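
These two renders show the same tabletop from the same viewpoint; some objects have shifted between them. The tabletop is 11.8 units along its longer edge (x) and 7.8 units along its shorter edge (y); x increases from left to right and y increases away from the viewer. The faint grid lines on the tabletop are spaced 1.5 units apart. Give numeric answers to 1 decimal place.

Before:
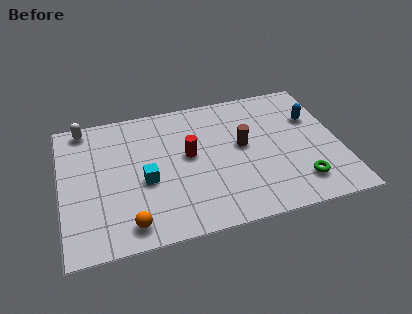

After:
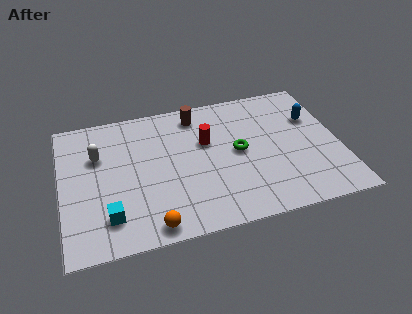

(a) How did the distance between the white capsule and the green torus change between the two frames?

-4.3

They were about 10.3 units apart before and 6.0 after — 4.3 units closer together.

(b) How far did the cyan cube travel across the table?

2.3

The cyan cube moved from about (3.5, 3.3) to (1.9, 1.7), a distance of √(1.6² + 1.6²) ≈ 2.3.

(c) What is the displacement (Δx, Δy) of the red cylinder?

(0.8, 0.6)

The red cylinder was at about (5.4, 4.3) and moved to about (6.2, 4.9).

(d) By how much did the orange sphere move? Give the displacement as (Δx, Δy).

(0.9, -0.3)

From the two frames, the orange sphere sits at roughly (2.7, 1.1) before and (3.6, 0.8) after.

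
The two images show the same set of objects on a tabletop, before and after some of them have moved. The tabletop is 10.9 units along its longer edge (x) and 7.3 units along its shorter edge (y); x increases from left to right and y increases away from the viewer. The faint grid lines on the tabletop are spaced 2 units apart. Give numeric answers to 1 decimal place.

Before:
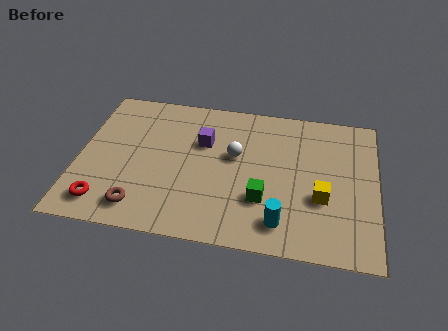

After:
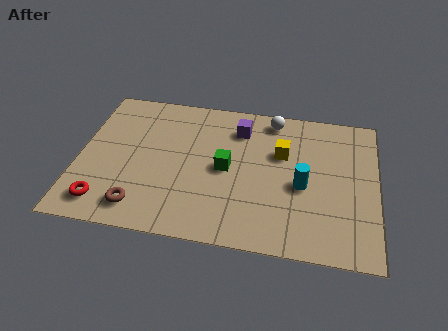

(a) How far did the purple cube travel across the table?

1.6

The purple cube was near (4.5, 4.8) before and (5.8, 5.7) after, so it travelled √(1.3² + 0.9²) ≈ 1.6 units.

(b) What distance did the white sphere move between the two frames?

2.5

The white sphere moved from about (5.7, 4.3) to (7.0, 6.4), a distance of √(1.3² + 2.1²) ≈ 2.5.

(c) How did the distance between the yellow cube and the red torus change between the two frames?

-0.7

They were about 7.9 units apart before and 7.2 after — 0.7 units closer together.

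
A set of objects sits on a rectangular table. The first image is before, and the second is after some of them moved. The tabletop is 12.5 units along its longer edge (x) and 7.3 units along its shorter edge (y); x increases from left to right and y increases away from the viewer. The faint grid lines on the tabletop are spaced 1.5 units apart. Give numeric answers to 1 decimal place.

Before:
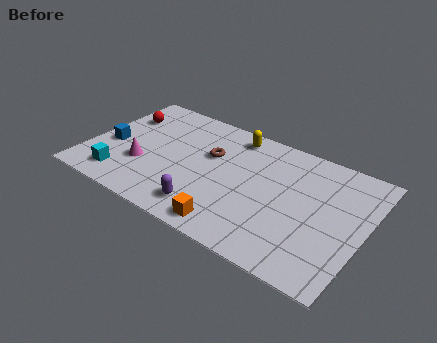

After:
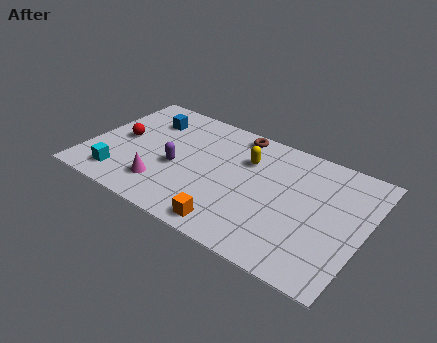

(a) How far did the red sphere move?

1.5

From (1.1, 5.2) to (1.4, 3.7), the red sphere covered √(0.3² + 1.5²) ≈ 1.5 units.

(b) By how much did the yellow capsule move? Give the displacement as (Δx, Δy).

(0.8, -1.2)

The yellow capsule was at about (6.2, 6.3) and moved to about (7.0, 5.1).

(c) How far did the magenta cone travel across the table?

1.4

The magenta cone moved from about (2.6, 2.5) to (3.7, 1.7), a distance of √(1.1² + 0.8²) ≈ 1.4.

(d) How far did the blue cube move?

2.7

The blue cube moved from about (1.0, 3.1) to (2.3, 5.5), a distance of √(1.3² + 2.4²) ≈ 2.7.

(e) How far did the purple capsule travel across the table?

2.5

The purple capsule moved from about (5.8, 1.3) to (4.1, 3.1), a distance of √(1.7² + 1.8²) ≈ 2.5.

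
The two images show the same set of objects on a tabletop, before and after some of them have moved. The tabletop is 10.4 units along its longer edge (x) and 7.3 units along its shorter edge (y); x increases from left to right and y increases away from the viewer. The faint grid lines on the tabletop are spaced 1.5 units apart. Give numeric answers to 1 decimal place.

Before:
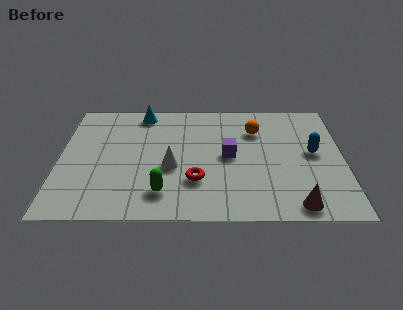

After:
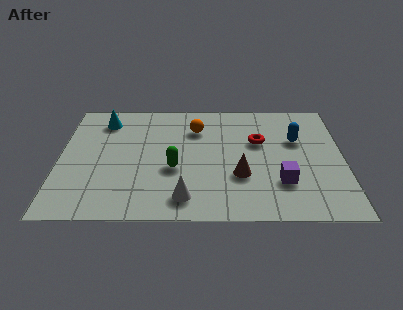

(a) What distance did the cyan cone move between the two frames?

1.5

The cyan cone moved from about (3.0, 6.4) to (1.6, 5.9), a distance of √(1.4² + 0.5²) ≈ 1.5.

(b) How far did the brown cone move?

2.6

The brown cone was near (8.6, 0.8) before and (6.6, 2.5) after, so it travelled √(2.0² + 1.7²) ≈ 2.6 units.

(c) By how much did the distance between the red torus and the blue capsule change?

-3.2

Before: roughly 4.6 units apart; after: 1.4. That's 3.2 units closer together.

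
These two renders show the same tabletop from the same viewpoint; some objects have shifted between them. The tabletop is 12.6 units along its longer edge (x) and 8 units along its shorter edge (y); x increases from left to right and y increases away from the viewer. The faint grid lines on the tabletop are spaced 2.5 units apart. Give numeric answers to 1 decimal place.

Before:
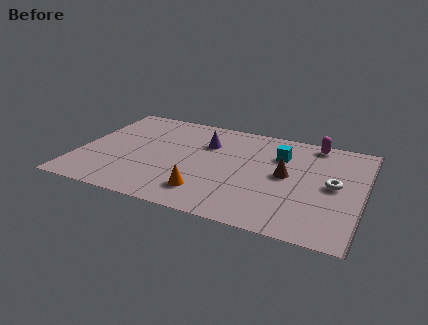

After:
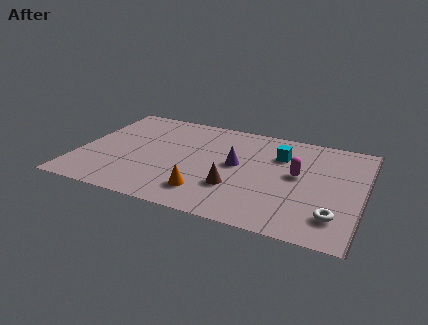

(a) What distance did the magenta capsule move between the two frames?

2.8

From (10.2, 7.2) to (9.7, 4.4), the magenta capsule covered √(0.5² + 2.8²) ≈ 2.8 units.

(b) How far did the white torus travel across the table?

2.3

The white torus moved from about (11.3, 4.1) to (11.5, 1.8), a distance of √(0.2² + 2.3²) ≈ 2.3.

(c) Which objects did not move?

the orange cone and the cyan cube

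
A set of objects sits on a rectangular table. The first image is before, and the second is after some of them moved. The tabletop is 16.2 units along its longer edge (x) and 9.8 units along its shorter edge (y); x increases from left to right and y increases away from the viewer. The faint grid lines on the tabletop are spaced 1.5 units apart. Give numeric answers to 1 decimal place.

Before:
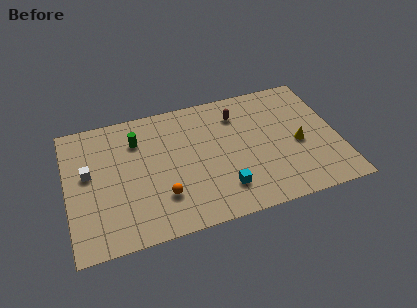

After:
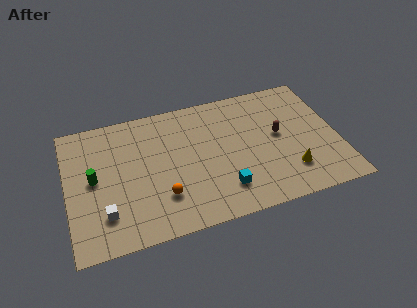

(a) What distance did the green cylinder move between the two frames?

3.5

The green cylinder moved from about (4.3, 7.3) to (1.6, 5.1), a distance of √(2.7² + 2.2²) ≈ 3.5.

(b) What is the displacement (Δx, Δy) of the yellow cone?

(-0.7, -1.9)

From the two frames, the yellow cone sits at roughly (13.8, 4.3) before and (13.1, 2.4) after.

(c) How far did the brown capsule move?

3.3

From (10.4, 7.6) to (12.7, 5.3), the brown capsule covered √(2.3² + 2.3²) ≈ 3.3 units.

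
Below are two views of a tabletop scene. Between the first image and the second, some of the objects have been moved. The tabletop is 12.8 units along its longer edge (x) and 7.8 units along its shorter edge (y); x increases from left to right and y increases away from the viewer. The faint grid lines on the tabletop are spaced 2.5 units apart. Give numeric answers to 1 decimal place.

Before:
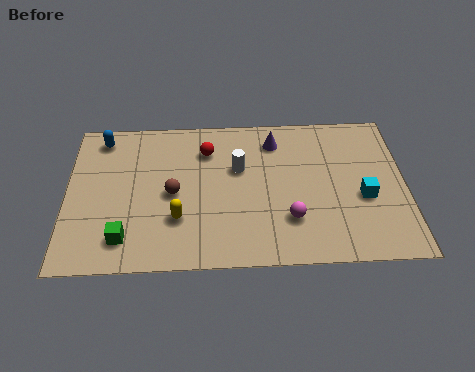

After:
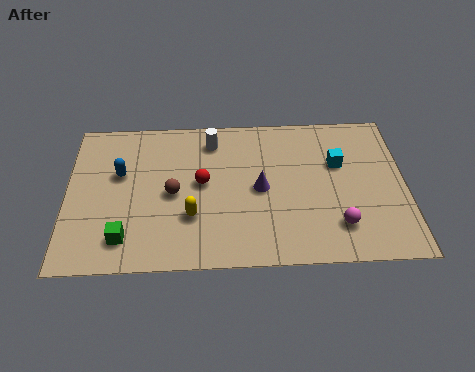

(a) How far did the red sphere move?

1.7

From (5.3, 5.9) to (5.1, 4.2), the red sphere covered √(0.2² + 1.7²) ≈ 1.7 units.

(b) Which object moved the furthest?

the purple cone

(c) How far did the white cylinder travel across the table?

1.8

From (6.5, 4.9) to (5.5, 6.4), the white cylinder covered √(1.0² + 1.5²) ≈ 1.8 units.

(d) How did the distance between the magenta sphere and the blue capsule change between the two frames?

+0.3

They were about 8.4 units apart before and 8.7 after — 0.3 units further apart.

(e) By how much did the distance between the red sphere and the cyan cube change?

-1.2

They were about 6.5 units apart before and 5.3 after — 1.2 units closer together.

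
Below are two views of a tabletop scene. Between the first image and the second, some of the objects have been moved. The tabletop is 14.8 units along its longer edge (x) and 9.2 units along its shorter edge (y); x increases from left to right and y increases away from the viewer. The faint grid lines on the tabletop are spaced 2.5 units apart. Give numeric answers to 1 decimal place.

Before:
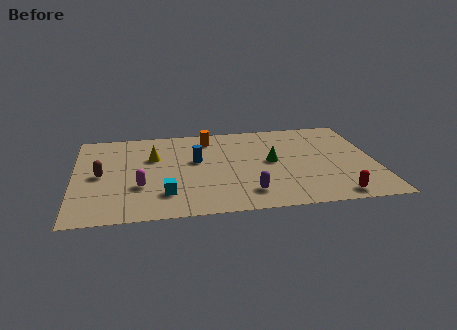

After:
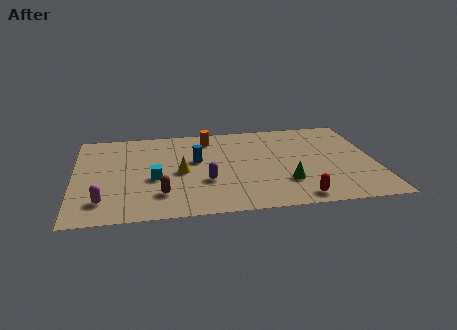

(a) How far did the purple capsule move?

2.4

The purple capsule was near (8.4, 1.8) before and (6.4, 3.2) after, so it travelled √(2.0² + 1.4²) ≈ 2.4 units.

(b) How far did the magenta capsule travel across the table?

2.2

The magenta capsule was near (3.2, 3.1) before and (1.4, 1.9) after, so it travelled √(1.8² + 1.2²) ≈ 2.2 units.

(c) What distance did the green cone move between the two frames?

2.3

The green cone moved from about (9.7, 4.8) to (10.3, 2.6), a distance of √(0.6² + 2.2²) ≈ 2.3.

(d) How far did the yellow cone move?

2.1

The yellow cone moved from about (3.9, 6.0) to (5.2, 4.3), a distance of √(1.3² + 1.7²) ≈ 2.1.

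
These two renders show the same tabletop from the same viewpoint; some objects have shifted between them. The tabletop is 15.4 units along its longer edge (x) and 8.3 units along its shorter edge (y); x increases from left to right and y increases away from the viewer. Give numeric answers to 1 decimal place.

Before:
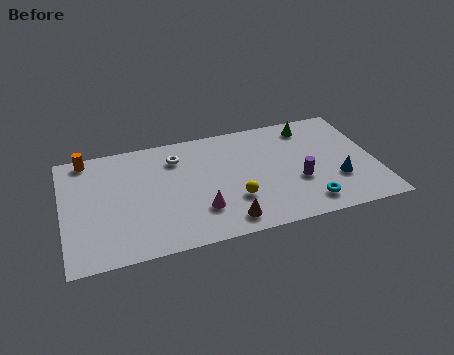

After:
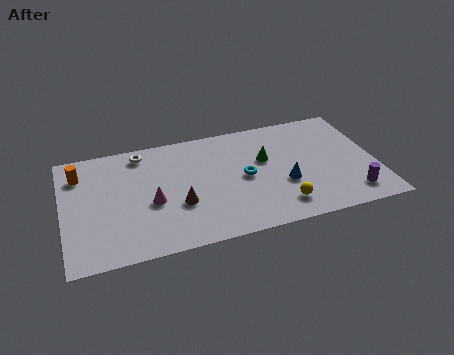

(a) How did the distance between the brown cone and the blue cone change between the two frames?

-0.6

The distance was about 5.8 in the first image and 5.2 in the second, so they moved 0.6 units closer together.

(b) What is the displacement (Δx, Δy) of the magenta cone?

(-2.3, 1.2)

The magenta cone was at about (6.6, 2.3) and moved to about (4.3, 3.5).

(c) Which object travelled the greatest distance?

the cyan torus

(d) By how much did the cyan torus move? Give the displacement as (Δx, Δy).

(-2.9, 2.7)

The cyan torus started near (11.8, 1.4) and ended near (8.9, 4.1).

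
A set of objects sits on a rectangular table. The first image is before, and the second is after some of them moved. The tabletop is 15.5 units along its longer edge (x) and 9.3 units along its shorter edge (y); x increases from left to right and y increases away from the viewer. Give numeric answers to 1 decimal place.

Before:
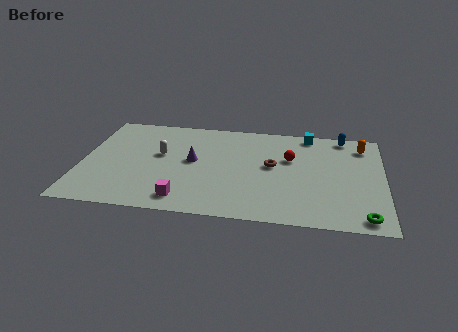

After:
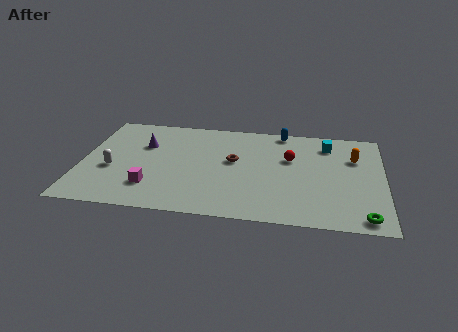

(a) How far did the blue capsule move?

3.2

The blue capsule moved from about (13.4, 8.4) to (10.2, 8.5), a distance of √(3.2² + 0.1²) ≈ 3.2.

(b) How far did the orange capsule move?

1.3

The orange capsule was near (14.4, 7.6) before and (14.0, 6.4) after, so it travelled √(0.4² + 1.2²) ≈ 1.3 units.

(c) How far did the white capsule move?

2.9

The white capsule was near (4.0, 5.4) before and (1.6, 3.7) after, so it travelled √(2.4² + 1.7²) ≈ 2.9 units.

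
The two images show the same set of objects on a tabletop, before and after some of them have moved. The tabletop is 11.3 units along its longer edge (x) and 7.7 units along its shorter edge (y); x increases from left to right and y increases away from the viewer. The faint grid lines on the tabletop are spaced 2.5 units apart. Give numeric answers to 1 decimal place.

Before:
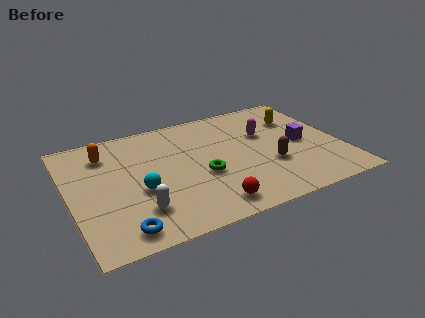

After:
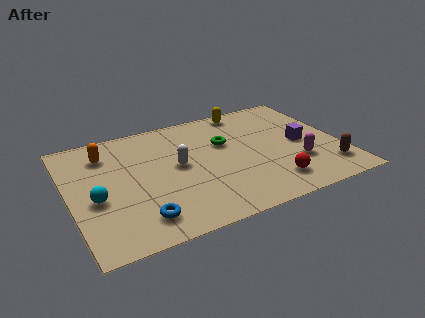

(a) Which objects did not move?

the orange capsule and the purple cube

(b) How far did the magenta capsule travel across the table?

2.7

The magenta capsule was near (8.3, 4.9) before and (9.3, 2.4) after, so it travelled √(1.0² + 2.5²) ≈ 2.7 units.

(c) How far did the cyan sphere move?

1.8

The cyan sphere moved from about (2.8, 3.1) to (1.0, 3.2), a distance of √(1.8² + 0.1²) ≈ 1.8.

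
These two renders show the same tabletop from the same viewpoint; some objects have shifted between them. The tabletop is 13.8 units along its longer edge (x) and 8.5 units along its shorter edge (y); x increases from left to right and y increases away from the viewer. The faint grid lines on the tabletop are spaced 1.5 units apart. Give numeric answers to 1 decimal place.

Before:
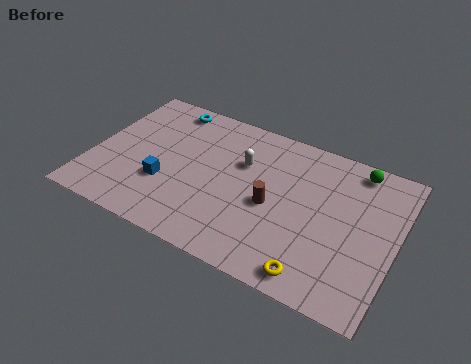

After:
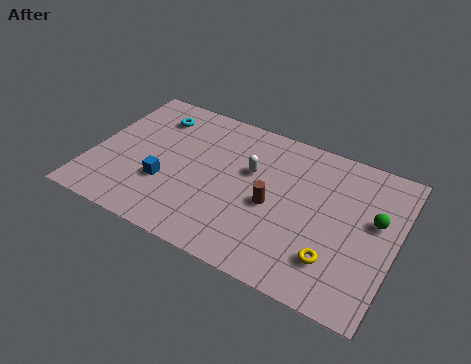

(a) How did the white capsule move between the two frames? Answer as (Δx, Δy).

(0.4, -0.3)

The white capsule started near (6.7, 5.6) and ended near (7.1, 5.3).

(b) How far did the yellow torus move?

1.3

The yellow torus was near (10.6, 1.0) before and (11.3, 2.1) after, so it travelled √(0.7² + 1.1²) ≈ 1.3 units.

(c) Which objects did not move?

the brown cylinder and the blue cube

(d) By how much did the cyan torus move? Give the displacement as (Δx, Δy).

(-0.5, -0.8)

The cyan torus started near (2.9, 7.5) and ended near (2.4, 6.7).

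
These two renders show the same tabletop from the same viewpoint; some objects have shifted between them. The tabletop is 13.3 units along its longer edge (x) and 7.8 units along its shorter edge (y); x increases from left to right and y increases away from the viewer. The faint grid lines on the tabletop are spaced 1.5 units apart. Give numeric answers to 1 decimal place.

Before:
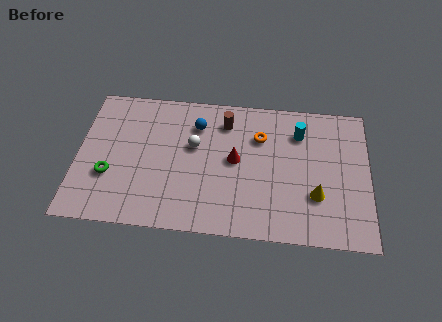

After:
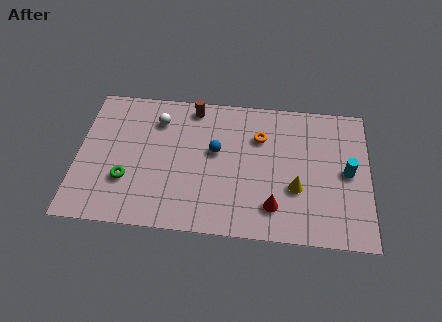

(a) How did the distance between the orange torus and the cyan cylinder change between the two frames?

+2.5

They were about 1.8 units apart before and 4.3 after — 2.5 units further apart.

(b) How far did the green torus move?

0.8

The green torus moved from about (1.5, 2.7) to (2.3, 2.5), a distance of √(0.8² + 0.2²) ≈ 0.8.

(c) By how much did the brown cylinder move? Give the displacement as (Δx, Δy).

(-1.5, 0.7)

From the two frames, the brown cylinder sits at roughly (6.7, 6.2) before and (5.2, 6.9) after.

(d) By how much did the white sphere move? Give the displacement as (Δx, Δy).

(-1.7, 1.3)

From the two frames, the white sphere sits at roughly (5.3, 4.7) before and (3.6, 6.0) after.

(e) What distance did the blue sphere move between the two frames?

1.7

The blue sphere moved from about (5.4, 5.9) to (6.3, 4.5), a distance of √(0.9² + 1.4²) ≈ 1.7.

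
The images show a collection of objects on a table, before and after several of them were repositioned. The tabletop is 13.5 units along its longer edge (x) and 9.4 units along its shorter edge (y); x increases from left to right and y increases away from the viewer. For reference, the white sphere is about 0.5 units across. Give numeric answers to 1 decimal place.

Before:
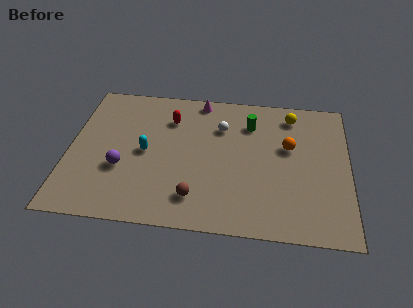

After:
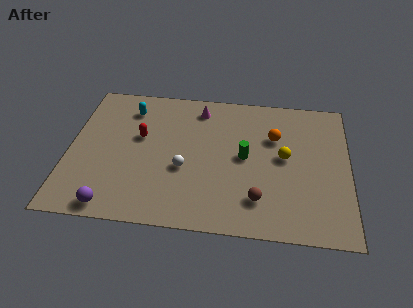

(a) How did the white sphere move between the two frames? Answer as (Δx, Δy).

(-1.7, -3.0)

From the two frames, the white sphere sits at roughly (7.3, 6.7) before and (5.6, 3.7) after.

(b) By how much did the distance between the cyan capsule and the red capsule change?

-0.6

The distance was about 2.6 in the first image and 2.0 in the second, so they moved 0.6 units closer together.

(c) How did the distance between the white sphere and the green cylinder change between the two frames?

+1.6

They were about 1.5 units apart before and 3.1 after — 1.6 units further apart.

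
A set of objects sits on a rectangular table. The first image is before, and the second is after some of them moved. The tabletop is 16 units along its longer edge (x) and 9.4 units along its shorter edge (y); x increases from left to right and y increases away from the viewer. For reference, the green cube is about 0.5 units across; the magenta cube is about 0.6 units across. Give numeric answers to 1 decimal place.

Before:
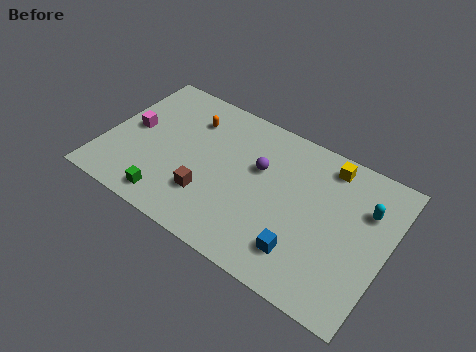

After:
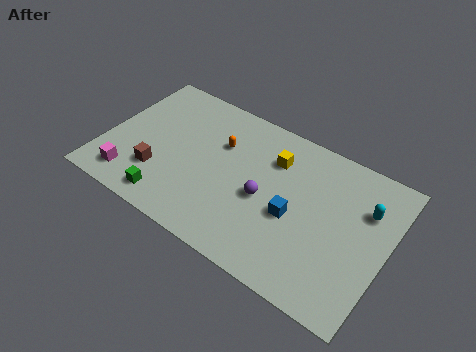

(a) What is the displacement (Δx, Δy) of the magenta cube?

(0.5, -3.3)

From the two frames, the magenta cube sits at roughly (1.4, 4.9) before and (1.9, 1.6) after.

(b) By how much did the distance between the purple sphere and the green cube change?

-0.6

The distance was about 6.4 in the first image and 5.8 in the second, so they moved 0.6 units closer together.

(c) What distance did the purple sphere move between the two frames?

1.8

The purple sphere moved from about (8.6, 5.9) to (9.2, 4.2), a distance of √(0.6² + 1.7²) ≈ 1.8.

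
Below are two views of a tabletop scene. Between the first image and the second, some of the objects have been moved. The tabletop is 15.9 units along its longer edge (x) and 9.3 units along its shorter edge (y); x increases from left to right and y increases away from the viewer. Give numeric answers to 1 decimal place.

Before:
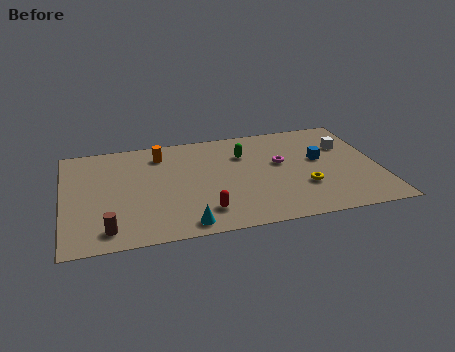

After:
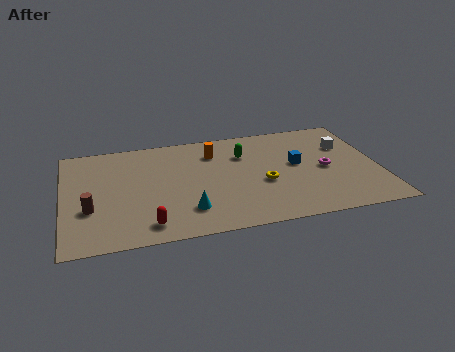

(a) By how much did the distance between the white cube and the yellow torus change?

+1.0

Before: roughly 4.1 units apart; after: 5.1. That's 1.0 units further apart.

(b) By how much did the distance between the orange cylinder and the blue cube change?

-3.7

They were about 8.3 units apart before and 4.6 after — 3.7 units closer together.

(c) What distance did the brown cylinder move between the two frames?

2.1

The brown cylinder was near (2.1, 1.4) before and (1.3, 3.3) after, so it travelled √(0.8² + 1.9²) ≈ 2.1 units.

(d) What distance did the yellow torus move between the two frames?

2.2

The yellow torus moved from about (12.0, 3.0) to (10.0, 3.8), a distance of √(2.0² + 0.8²) ≈ 2.2.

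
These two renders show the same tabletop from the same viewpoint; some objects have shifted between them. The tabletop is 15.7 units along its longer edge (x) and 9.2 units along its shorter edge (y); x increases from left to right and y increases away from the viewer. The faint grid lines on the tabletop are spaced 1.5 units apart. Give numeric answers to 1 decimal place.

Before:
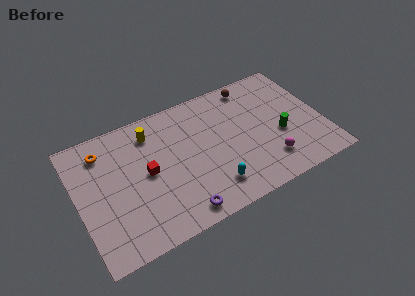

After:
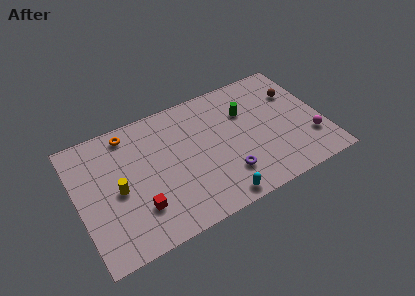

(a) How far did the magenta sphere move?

2.8

The magenta sphere was near (11.9, 2.1) before and (14.7, 2.6) after, so it travelled √(2.8² + 0.5²) ≈ 2.8 units.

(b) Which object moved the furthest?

the yellow cylinder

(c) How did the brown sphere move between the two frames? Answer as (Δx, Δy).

(2.6, -1.7)

The brown sphere started near (11.7, 8.1) and ended near (14.3, 6.4).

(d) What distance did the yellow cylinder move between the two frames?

4.0

The yellow cylinder moved from about (5.0, 7.4) to (2.5, 4.3), a distance of √(2.5² + 3.1²) ≈ 4.0.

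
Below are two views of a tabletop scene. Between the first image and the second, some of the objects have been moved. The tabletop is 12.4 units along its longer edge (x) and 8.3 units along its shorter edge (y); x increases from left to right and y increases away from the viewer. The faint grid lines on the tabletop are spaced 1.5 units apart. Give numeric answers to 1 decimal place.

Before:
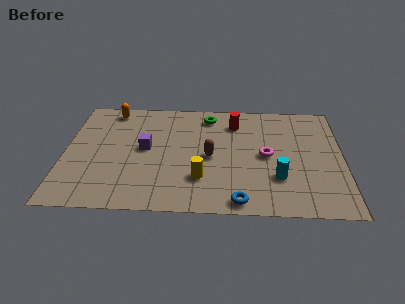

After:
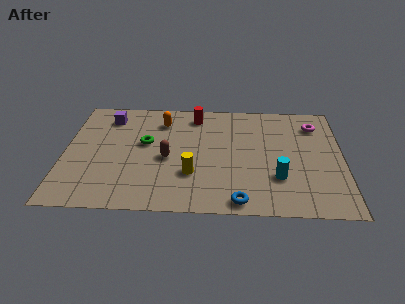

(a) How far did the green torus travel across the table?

3.6

The green torus moved from about (6.4, 7.0) to (3.6, 4.8), a distance of √(2.8² + 2.2²) ≈ 3.6.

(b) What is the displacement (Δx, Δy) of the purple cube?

(-1.7, 2.3)

The purple cube started near (3.6, 4.4) and ended near (1.9, 6.7).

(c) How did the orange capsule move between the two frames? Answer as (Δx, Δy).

(2.3, -0.8)

From the two frames, the orange capsule sits at roughly (2.0, 7.3) before and (4.3, 6.5) after.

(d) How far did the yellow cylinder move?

0.5

The yellow cylinder moved from about (6.1, 2.3) to (5.7, 2.6), a distance of √(0.4² + 0.3²) ≈ 0.5.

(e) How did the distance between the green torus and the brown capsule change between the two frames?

-1.6

The distance was about 3.1 in the first image and 1.5 in the second, so they moved 1.6 units closer together.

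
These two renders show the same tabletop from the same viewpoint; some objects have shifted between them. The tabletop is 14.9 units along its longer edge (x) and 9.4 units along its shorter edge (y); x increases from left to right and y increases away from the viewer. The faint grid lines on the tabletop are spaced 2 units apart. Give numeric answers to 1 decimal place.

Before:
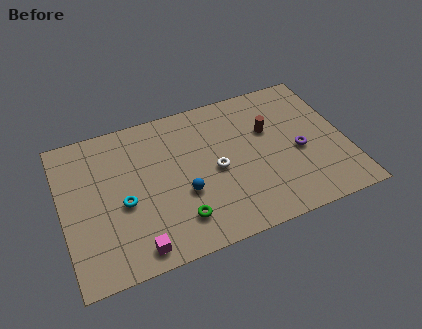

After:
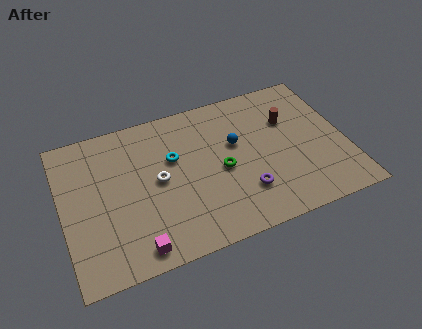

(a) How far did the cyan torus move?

3.4

From (3.1, 4.0) to (5.9, 5.9), the cyan torus covered √(2.8² + 1.9²) ≈ 3.4 units.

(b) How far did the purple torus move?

3.5

The purple torus moved from about (12.4, 4.1) to (9.3, 2.5), a distance of √(3.1² + 1.6²) ≈ 3.5.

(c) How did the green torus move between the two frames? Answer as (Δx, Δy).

(2.5, 2.3)

From the two frames, the green torus sits at roughly (5.8, 2.0) before and (8.3, 4.3) after.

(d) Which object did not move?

the magenta cube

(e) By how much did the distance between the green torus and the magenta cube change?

+3.3

Before: roughly 2.5 units apart; after: 5.8. That's 3.3 units further apart.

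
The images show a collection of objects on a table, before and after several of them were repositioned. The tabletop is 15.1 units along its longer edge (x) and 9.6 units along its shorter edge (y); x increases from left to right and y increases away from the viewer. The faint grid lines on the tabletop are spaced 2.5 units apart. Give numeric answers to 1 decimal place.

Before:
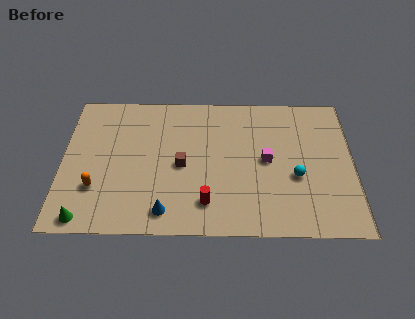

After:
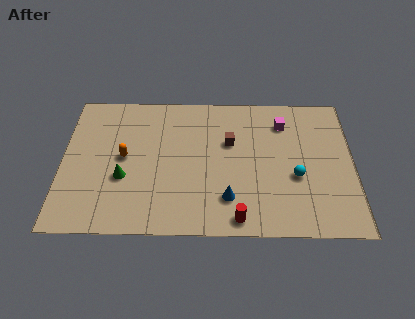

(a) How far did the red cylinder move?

1.9

From (7.5, 2.0) to (9.1, 1.0), the red cylinder covered √(1.6² + 1.0²) ≈ 1.9 units.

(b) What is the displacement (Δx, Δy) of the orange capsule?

(1.4, 2.1)

The orange capsule was at about (1.8, 2.9) and moved to about (3.2, 5.0).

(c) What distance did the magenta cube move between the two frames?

2.8

The magenta cube moved from about (10.6, 4.9) to (11.5, 7.5), a distance of √(0.9² + 2.6²) ≈ 2.8.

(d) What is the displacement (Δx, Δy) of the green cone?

(1.9, 2.7)

The green cone started near (1.3, 0.9) and ended near (3.2, 3.6).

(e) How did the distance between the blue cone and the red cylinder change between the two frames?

-0.8

Before: roughly 2.2 units apart; after: 1.4. That's 0.8 units closer together.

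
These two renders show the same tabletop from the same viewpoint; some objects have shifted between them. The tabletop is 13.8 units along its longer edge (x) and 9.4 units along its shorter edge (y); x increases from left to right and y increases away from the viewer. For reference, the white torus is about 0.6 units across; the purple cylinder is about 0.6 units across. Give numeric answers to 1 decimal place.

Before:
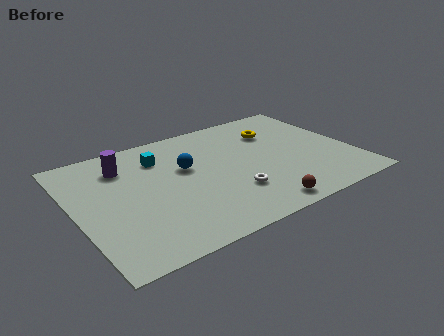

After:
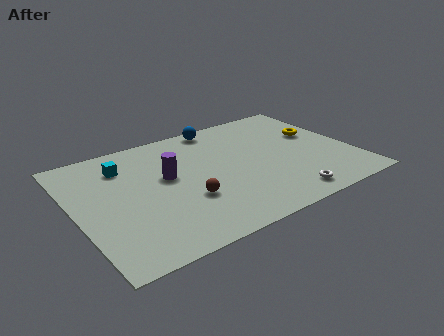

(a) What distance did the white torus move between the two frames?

2.8

The white torus was near (7.4, 2.7) before and (9.8, 1.2) after, so it travelled √(2.4² + 1.5²) ≈ 2.8 units.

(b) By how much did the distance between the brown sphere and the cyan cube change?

-2.5

They were about 7.2 units apart before and 4.7 after — 2.5 units closer together.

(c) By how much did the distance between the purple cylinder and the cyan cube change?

+0.8

Before: roughly 1.8 units apart; after: 2.6. That's 0.8 units further apart.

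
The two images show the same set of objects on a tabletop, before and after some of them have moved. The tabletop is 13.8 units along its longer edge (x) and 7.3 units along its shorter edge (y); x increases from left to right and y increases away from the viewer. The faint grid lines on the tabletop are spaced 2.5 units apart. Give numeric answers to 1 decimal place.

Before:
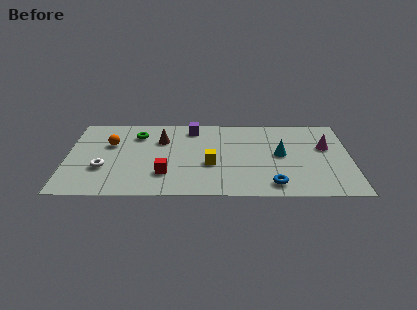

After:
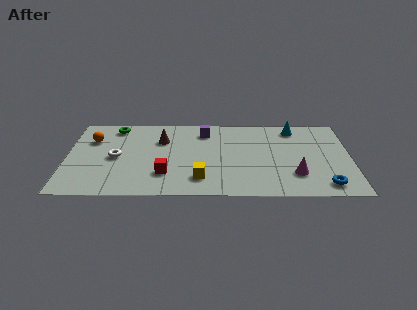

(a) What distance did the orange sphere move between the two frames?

1.0

From (2.1, 4.7) to (1.2, 5.1), the orange sphere covered √(0.9² + 0.4²) ≈ 1.0 units.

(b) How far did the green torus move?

1.3

The green torus was near (3.4, 5.6) before and (2.3, 6.3) after, so it travelled √(1.1² + 0.7²) ≈ 1.3 units.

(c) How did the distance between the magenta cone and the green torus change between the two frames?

+0.5

They were about 9.3 units apart before and 9.8 after — 0.5 units further apart.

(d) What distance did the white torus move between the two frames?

1.2

From (1.8, 2.5) to (2.4, 3.5), the white torus covered √(0.6² + 1.0²) ≈ 1.2 units.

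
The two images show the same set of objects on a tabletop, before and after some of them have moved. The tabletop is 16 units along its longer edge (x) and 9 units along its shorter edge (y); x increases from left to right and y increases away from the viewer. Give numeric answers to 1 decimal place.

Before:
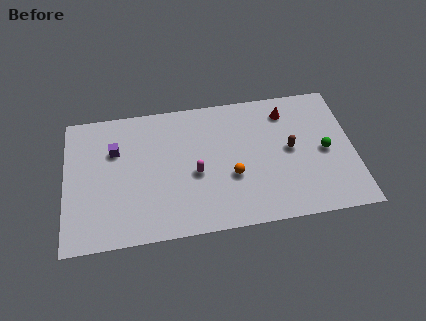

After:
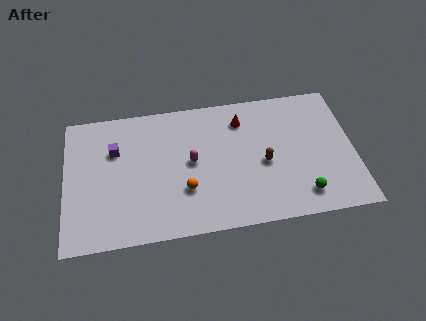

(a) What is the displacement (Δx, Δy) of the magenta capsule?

(-0.2, 0.8)

From the two frames, the magenta capsule sits at roughly (7.2, 3.9) before and (7.0, 4.7) after.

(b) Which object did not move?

the purple cube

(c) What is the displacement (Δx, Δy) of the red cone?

(-2.5, -0.2)

From the two frames, the red cone sits at roughly (12.4, 7.3) before and (9.9, 7.1) after.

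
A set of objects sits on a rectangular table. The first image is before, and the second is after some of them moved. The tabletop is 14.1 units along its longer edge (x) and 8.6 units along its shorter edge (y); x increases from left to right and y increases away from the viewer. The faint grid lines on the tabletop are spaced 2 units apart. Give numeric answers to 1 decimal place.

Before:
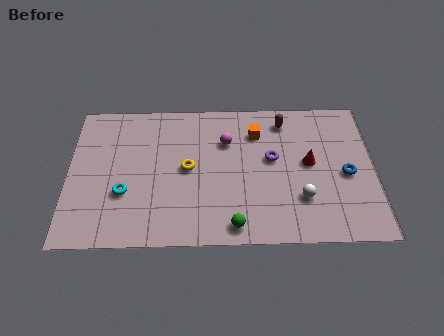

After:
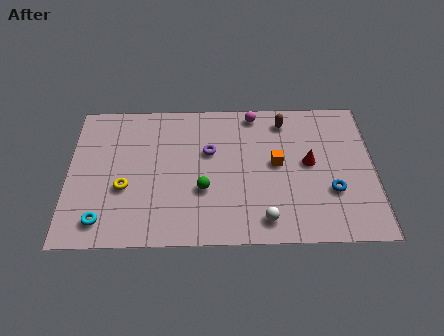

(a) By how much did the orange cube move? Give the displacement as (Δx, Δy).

(0.9, -1.9)

From the two frames, the orange cube sits at roughly (8.7, 6.5) before and (9.6, 4.6) after.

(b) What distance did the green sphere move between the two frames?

2.5

The green sphere was near (7.6, 1.0) before and (6.2, 3.1) after, so it travelled √(1.4² + 2.1²) ≈ 2.5 units.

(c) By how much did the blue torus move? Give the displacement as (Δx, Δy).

(-0.7, -1.0)

The blue torus started near (12.8, 3.9) and ended near (12.1, 2.9).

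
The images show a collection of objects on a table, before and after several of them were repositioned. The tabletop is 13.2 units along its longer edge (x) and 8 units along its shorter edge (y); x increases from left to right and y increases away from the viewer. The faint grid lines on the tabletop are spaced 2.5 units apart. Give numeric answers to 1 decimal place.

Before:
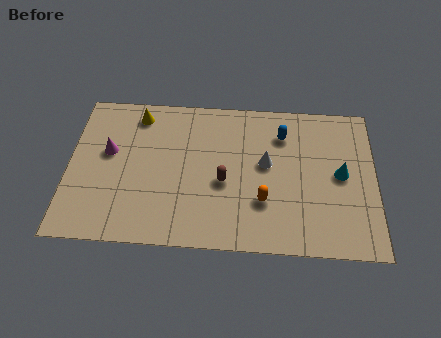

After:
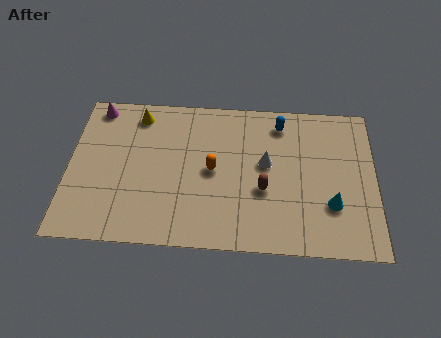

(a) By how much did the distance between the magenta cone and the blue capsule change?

+0.4

Before: roughly 7.6 units apart; after: 8.0. That's 0.4 units further apart.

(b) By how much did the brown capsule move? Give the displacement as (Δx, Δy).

(1.7, -0.3)

From the two frames, the brown capsule sits at roughly (6.7, 3.4) before and (8.4, 3.1) after.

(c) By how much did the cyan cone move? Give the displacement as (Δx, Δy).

(-0.4, -1.6)

The cyan cone was at about (11.7, 4.1) and moved to about (11.3, 2.5).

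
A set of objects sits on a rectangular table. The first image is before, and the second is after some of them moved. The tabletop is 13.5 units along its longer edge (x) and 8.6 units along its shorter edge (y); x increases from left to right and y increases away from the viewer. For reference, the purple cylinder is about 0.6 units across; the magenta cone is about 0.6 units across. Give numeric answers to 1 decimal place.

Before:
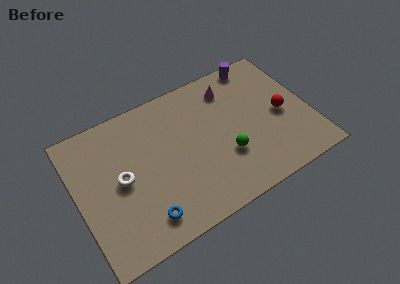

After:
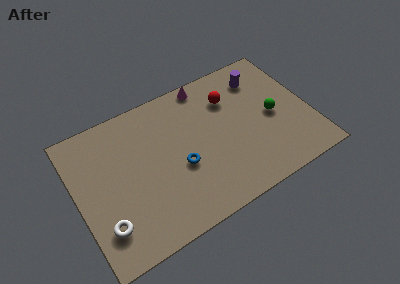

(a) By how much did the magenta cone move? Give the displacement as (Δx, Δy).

(-1.3, 0.9)

The magenta cone started near (9.3, 6.9) and ended near (8.0, 7.8).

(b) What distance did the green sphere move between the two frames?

3.2

The green sphere moved from about (8.4, 2.9) to (11.4, 4.1), a distance of √(3.0² + 1.2²) ≈ 3.2.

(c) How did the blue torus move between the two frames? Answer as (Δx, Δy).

(2.4, 2.0)

From the two frames, the blue torus sits at roughly (3.4, 1.5) before and (5.8, 3.5) after.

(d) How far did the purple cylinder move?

1.0

From (11.1, 7.8) to (11.1, 6.8), the purple cylinder covered √(0.0² + 1.0²) ≈ 1.0 units.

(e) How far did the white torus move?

2.6

From (2.5, 4.3) to (1.2, 2.1), the white torus covered √(1.3² + 2.2²) ≈ 2.6 units.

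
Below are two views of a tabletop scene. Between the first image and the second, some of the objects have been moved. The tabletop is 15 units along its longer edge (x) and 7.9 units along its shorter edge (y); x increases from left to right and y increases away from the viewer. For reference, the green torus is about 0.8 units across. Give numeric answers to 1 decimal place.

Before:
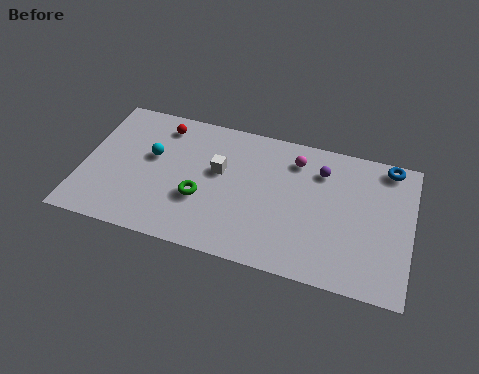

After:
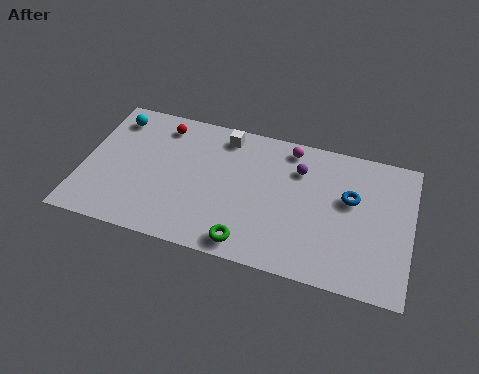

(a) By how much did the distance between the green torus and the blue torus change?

-3.5

The distance was about 9.3 in the first image and 5.8 in the second, so they moved 3.5 units closer together.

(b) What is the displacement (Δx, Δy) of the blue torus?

(-1.6, -2.3)

The blue torus started near (13.8, 7.1) and ended near (12.2, 4.8).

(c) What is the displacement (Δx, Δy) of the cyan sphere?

(-1.9, 1.8)

The cyan sphere started near (3.1, 4.7) and ended near (1.2, 6.5).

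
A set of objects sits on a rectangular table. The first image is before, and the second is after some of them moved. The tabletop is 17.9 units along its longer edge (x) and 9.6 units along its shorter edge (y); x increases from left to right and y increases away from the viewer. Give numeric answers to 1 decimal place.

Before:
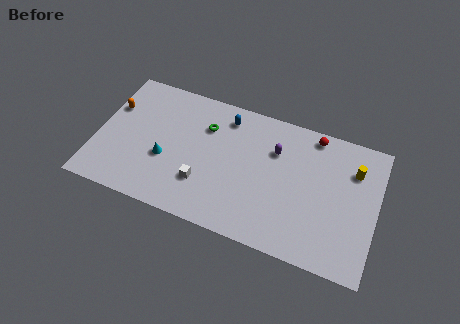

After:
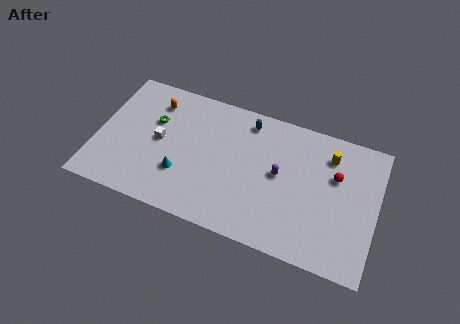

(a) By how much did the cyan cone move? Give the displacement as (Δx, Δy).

(1.1, -0.7)

The cyan cone started near (4.5, 3.7) and ended near (5.6, 3.0).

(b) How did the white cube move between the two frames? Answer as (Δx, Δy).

(-3.0, 2.1)

The white cube was at about (7.0, 2.8) and moved to about (4.0, 4.9).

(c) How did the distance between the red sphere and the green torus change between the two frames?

+4.7

Before: roughly 7.0 units apart; after: 11.7. That's 4.7 units further apart.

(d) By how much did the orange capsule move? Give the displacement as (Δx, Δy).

(2.6, 1.2)

The orange capsule was at about (0.8, 6.4) and moved to about (3.4, 7.6).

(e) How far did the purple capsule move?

1.6

The purple capsule moved from about (11.3, 6.7) to (11.7, 5.1), a distance of √(0.4² + 1.6²) ≈ 1.6.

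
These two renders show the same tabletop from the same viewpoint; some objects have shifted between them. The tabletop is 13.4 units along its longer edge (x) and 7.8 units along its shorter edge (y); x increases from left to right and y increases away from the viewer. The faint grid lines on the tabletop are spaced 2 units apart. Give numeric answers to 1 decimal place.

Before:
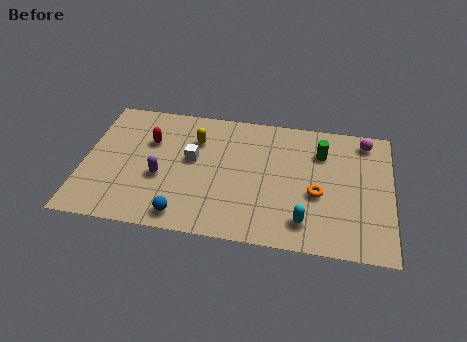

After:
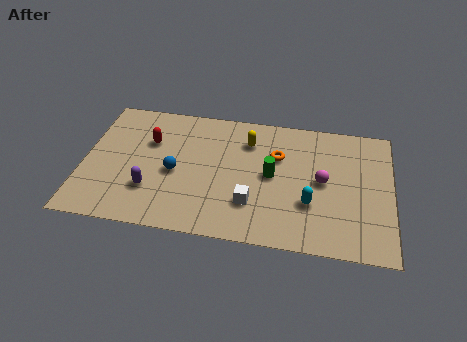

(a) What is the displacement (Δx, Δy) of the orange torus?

(-1.8, 2.0)

The orange torus was at about (10.2, 3.2) and moved to about (8.4, 5.2).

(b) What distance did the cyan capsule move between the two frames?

1.1

The cyan capsule was near (9.7, 1.5) before and (9.9, 2.6) after, so it travelled √(0.2² + 1.1²) ≈ 1.1 units.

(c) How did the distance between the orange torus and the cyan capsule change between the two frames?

+1.2

They were about 1.8 units apart before and 3.0 after — 1.2 units further apart.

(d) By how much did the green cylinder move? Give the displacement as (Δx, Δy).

(-2.1, -1.7)

From the two frames, the green cylinder sits at roughly (10.3, 5.7) before and (8.2, 4.0) after.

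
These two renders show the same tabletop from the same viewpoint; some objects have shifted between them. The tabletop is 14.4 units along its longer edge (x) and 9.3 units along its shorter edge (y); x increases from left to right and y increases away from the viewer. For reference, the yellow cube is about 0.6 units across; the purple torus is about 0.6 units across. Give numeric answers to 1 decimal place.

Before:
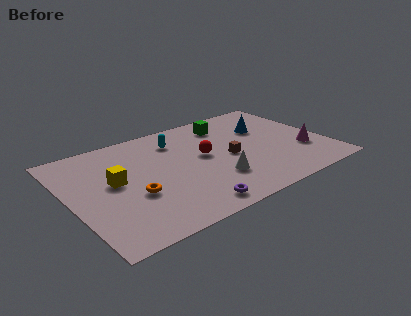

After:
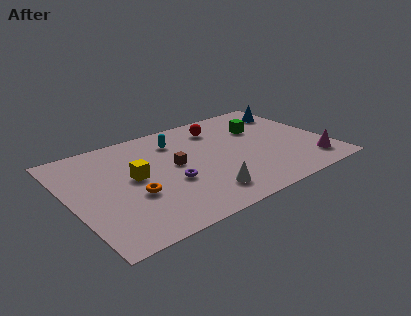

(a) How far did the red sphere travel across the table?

2.6

From (7.6, 5.1) to (8.9, 7.4), the red sphere covered √(1.3² + 2.3²) ≈ 2.6 units.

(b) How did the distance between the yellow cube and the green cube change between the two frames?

+0.3

The distance was about 7.3 in the first image and 7.6 in the second, so they moved 0.3 units further apart.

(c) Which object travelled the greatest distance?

the brown cube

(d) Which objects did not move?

the orange torus and the cyan capsule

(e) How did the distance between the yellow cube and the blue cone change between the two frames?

+0.9

Before: roughly 9.0 units apart; after: 9.9. That's 0.9 units further apart.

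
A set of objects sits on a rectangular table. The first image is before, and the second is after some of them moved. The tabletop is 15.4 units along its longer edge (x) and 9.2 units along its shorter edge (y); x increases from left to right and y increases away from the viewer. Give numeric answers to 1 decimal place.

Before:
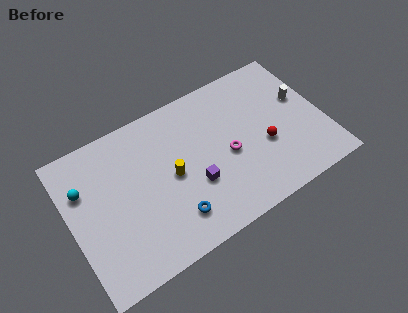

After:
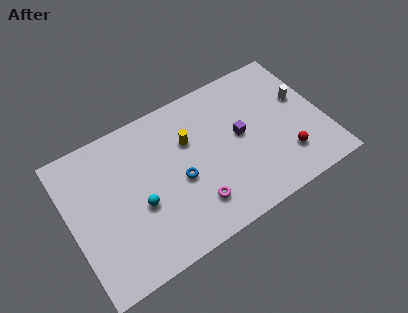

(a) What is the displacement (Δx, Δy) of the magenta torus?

(-2.4, -2.0)

The magenta torus started near (9.5, 4.1) and ended near (7.1, 2.1).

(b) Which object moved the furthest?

the cyan sphere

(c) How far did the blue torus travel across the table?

2.1

The blue torus moved from about (5.8, 2.0) to (6.5, 4.0), a distance of √(0.7² + 2.0²) ≈ 2.1.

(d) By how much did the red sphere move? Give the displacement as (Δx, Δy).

(1.1, -1.3)

The red sphere was at about (11.7, 3.6) and moved to about (12.8, 2.3).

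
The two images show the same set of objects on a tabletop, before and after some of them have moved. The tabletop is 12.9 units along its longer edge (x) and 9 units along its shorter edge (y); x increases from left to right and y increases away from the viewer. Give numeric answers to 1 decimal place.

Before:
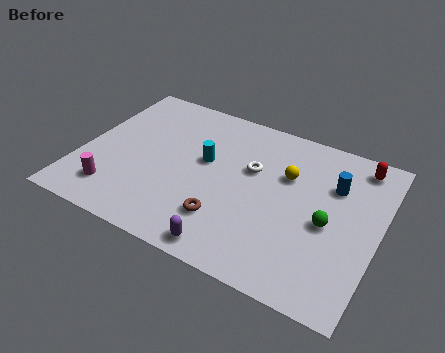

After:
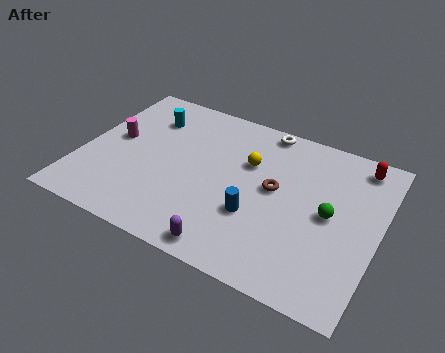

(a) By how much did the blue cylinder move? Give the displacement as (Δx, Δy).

(-3.0, -3.1)

From the two frames, the blue cylinder sits at roughly (10.8, 6.2) before and (7.8, 3.1) after.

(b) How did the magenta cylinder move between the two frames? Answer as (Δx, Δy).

(-0.5, 3.1)

From the two frames, the magenta cylinder sits at roughly (1.8, 1.8) before and (1.3, 4.9) after.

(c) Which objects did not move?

the purple capsule and the red capsule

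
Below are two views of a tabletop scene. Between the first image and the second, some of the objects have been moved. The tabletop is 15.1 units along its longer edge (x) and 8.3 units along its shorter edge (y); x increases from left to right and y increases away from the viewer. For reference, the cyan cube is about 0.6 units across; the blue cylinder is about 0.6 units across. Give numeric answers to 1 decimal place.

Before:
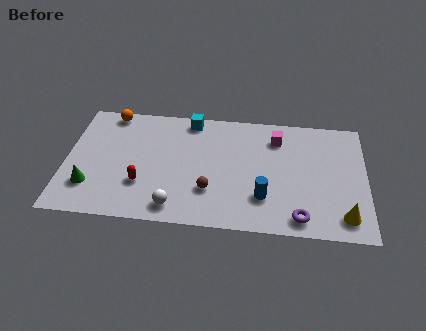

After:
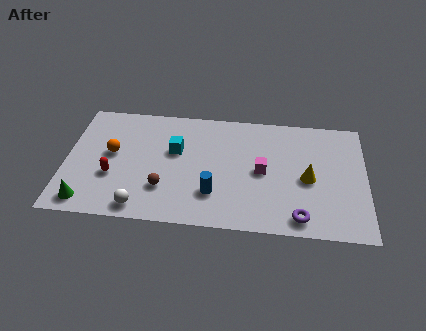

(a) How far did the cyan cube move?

2.4

From (6.2, 7.4) to (5.5, 5.1), the cyan cube covered √(0.7² + 2.3²) ≈ 2.4 units.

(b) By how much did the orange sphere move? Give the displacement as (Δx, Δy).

(0.2, -2.9)

The orange sphere was at about (2.1, 7.5) and moved to about (2.3, 4.6).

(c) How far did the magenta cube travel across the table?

2.5

The magenta cube was near (10.6, 6.5) before and (9.9, 4.1) after, so it travelled √(0.7² + 2.4²) ≈ 2.5 units.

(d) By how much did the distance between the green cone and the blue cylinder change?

-2.3

The distance was about 8.7 in the first image and 6.4 in the second, so they moved 2.3 units closer together.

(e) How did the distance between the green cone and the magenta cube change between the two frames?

-1.0

Before: roughly 10.2 units apart; after: 9.2. That's 1.0 units closer together.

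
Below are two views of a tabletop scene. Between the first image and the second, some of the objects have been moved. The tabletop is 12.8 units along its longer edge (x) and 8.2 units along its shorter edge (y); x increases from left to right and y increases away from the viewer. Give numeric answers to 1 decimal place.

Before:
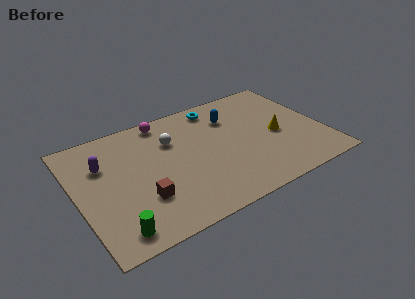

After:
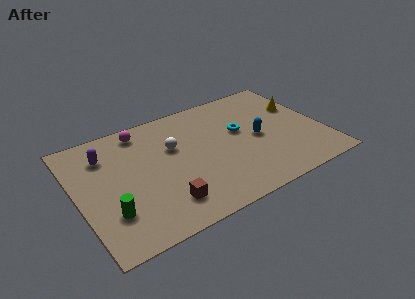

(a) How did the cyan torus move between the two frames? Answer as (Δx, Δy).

(0.9, -2.3)

The cyan torus started near (7.7, 7.1) and ended near (8.6, 4.8).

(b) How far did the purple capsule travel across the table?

0.6

The purple capsule moved from about (1.5, 5.6) to (1.7, 6.2), a distance of √(0.2² + 0.6²) ≈ 0.6.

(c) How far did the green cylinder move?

1.2

The green cylinder was near (1.5, 1.1) before and (1.4, 2.3) after, so it travelled √(0.1² + 1.2²) ≈ 1.2 units.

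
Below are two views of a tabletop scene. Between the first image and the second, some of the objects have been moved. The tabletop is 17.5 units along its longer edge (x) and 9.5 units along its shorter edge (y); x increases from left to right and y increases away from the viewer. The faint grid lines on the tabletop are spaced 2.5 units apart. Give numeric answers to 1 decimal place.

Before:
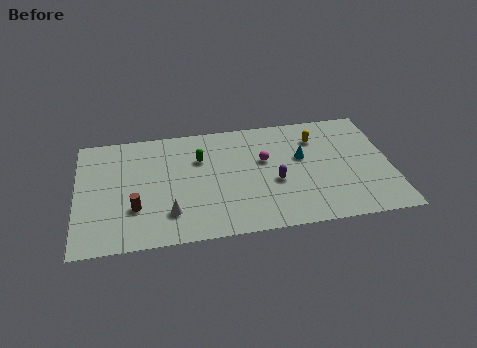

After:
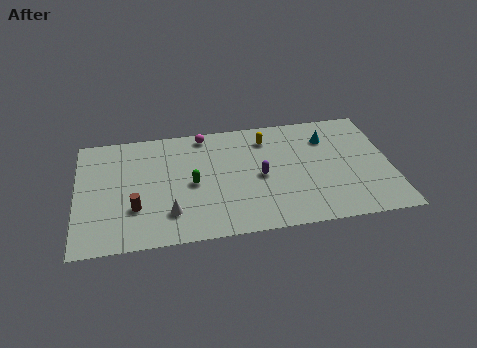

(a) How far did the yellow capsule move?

2.8

The yellow capsule moved from about (13.5, 7.2) to (10.7, 7.6), a distance of √(2.8² + 0.4²) ≈ 2.8.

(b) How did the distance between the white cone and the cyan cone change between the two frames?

+2.0

The distance was about 8.2 in the first image and 10.2 in the second, so they moved 2.0 units further apart.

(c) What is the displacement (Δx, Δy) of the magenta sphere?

(-3.3, 2.7)

The magenta sphere started near (10.5, 5.8) and ended near (7.2, 8.5).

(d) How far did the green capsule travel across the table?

2.1

The green capsule was near (6.9, 6.5) before and (6.4, 4.5) after, so it travelled √(0.5² + 2.0²) ≈ 2.1 units.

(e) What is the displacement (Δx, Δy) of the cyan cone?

(1.5, 1.4)

The cyan cone was at about (12.6, 5.7) and moved to about (14.1, 7.1).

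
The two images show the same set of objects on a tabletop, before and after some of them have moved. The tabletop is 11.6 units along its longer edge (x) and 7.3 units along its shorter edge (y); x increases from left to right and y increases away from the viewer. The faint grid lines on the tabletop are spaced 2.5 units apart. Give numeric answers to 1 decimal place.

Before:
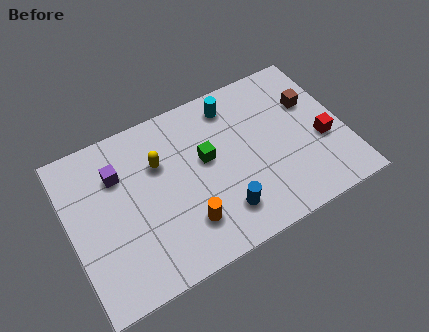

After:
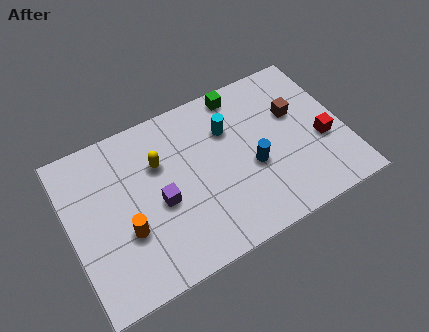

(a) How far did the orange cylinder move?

2.5

The orange cylinder was near (4.6, 1.8) before and (2.2, 2.6) after, so it travelled √(2.4² + 0.8²) ≈ 2.5 units.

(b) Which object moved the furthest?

the green cube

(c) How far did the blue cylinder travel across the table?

2.1

The blue cylinder moved from about (6.1, 1.6) to (7.6, 3.0), a distance of √(1.5² + 1.4²) ≈ 2.1.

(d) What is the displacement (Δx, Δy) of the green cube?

(1.8, 2.3)

From the two frames, the green cube sits at roughly (5.8, 4.2) before and (7.6, 6.5) after.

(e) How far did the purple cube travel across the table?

2.5

The purple cube moved from about (2.2, 5.2) to (3.7, 3.2), a distance of √(1.5² + 2.0²) ≈ 2.5.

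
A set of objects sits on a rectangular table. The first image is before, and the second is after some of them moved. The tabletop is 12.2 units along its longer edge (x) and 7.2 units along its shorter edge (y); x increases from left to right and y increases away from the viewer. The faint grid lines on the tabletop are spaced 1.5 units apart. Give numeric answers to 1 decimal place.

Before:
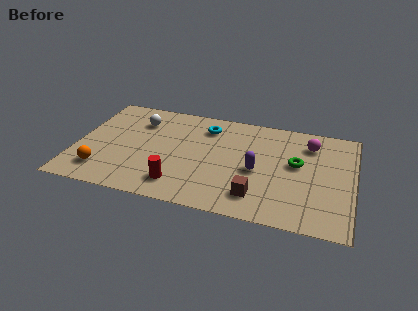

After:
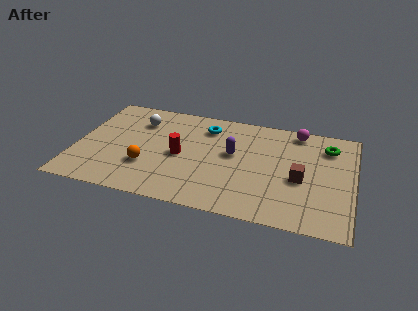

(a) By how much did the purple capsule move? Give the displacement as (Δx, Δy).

(-1.1, 0.9)

The purple capsule was at about (8.0, 3.2) and moved to about (6.9, 4.1).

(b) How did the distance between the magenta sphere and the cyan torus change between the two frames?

-0.5

The distance was about 4.6 in the first image and 4.1 in the second, so they moved 0.5 units closer together.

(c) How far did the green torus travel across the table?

2.0

The green torus was near (9.7, 4.1) before and (11.0, 5.6) after, so it travelled √(1.3² + 1.5²) ≈ 2.0 units.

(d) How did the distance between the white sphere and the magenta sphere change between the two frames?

-0.5

Before: roughly 7.6 units apart; after: 7.1. That's 0.5 units closer together.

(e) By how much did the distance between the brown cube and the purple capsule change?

+1.5

They were about 1.7 units apart before and 3.2 after — 1.5 units further apart.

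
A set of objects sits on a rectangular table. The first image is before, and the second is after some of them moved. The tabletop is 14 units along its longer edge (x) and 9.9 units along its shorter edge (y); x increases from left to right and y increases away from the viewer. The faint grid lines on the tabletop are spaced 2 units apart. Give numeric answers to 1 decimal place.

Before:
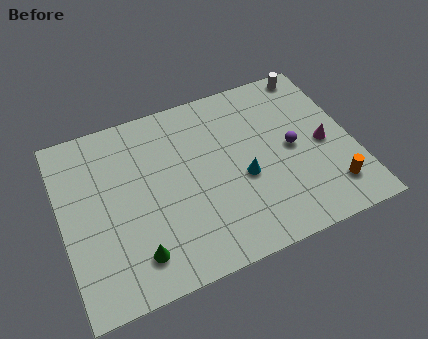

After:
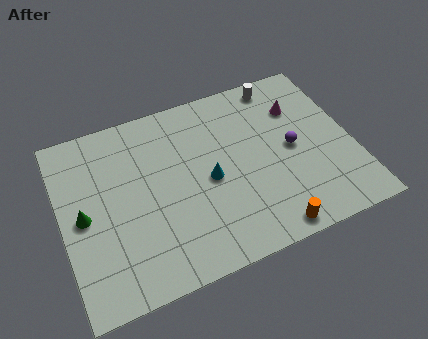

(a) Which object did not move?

the purple sphere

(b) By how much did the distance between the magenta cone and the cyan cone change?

+1.3

They were about 4.0 units apart before and 5.3 after — 1.3 units further apart.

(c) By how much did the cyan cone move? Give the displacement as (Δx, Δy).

(-1.6, 0.5)

The cyan cone was at about (8.6, 4.1) and moved to about (7.0, 4.6).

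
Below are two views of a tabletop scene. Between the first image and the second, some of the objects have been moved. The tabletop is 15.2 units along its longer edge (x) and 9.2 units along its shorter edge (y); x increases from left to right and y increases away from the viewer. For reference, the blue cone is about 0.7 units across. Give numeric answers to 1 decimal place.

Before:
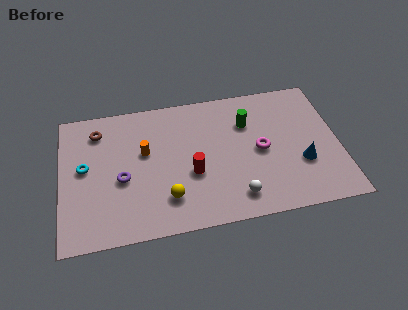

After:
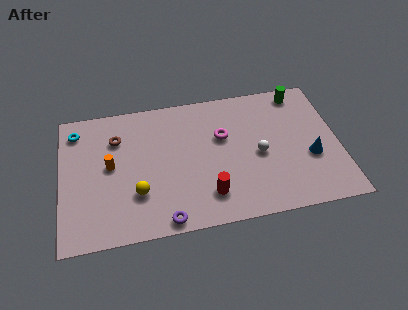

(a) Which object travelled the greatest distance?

the purple torus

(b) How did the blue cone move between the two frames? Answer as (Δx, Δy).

(0.5, 0.3)

The blue cone was at about (13.1, 3.2) and moved to about (13.6, 3.5).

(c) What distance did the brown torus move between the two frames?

1.2

From (2.1, 7.4) to (3.1, 6.7), the brown torus covered √(1.0² + 0.7²) ≈ 1.2 units.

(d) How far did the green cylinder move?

3.4

From (10.3, 6.5) to (13.3, 8.1), the green cylinder covered √(3.0² + 1.6²) ≈ 3.4 units.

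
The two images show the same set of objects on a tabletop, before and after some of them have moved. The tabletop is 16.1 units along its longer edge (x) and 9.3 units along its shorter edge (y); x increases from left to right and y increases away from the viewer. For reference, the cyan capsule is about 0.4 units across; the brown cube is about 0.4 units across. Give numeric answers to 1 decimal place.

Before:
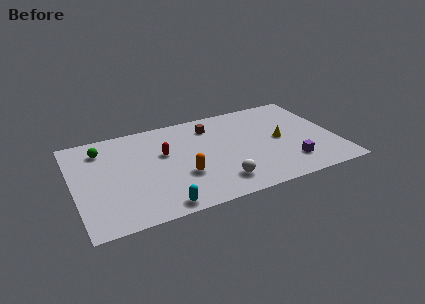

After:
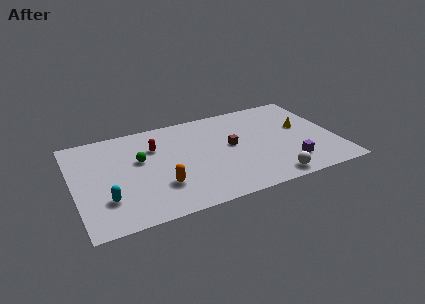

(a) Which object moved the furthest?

the cyan capsule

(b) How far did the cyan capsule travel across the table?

3.5

From (4.9, 0.9) to (1.8, 2.6), the cyan capsule covered √(3.1² + 1.7²) ≈ 3.5 units.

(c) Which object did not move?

the purple cube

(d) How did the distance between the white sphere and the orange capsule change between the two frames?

+4.3

The distance was about 2.5 in the first image and 6.8 in the second, so they moved 4.3 units further apart.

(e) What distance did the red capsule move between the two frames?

0.9

The red capsule was near (5.6, 5.7) before and (5.1, 6.5) after, so it travelled √(0.5² + 0.8²) ≈ 0.9 units.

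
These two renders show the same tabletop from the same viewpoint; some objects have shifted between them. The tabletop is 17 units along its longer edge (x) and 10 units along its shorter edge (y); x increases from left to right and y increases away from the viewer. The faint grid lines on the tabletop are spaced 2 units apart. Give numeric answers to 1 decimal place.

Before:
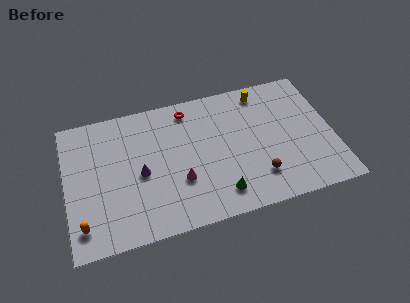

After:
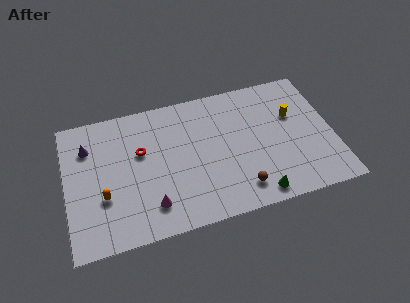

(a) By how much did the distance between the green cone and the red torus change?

+1.7

They were about 7.0 units apart before and 8.7 after — 1.7 units further apart.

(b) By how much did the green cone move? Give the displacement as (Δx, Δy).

(2.3, -0.7)

From the two frames, the green cone sits at roughly (9.5, 1.8) before and (11.8, 1.1) after.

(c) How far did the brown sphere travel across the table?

1.3

The brown sphere moved from about (12.0, 2.4) to (10.8, 1.8), a distance of √(1.2² + 0.6²) ≈ 1.3.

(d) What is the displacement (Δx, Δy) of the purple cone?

(-3.2, 2.8)

From the two frames, the purple cone sits at roughly (4.7, 4.6) before and (1.5, 7.4) after.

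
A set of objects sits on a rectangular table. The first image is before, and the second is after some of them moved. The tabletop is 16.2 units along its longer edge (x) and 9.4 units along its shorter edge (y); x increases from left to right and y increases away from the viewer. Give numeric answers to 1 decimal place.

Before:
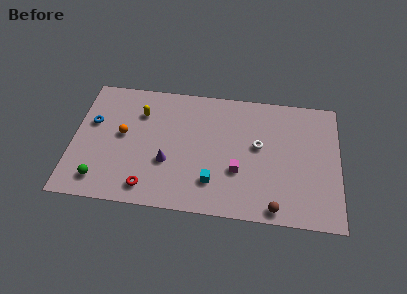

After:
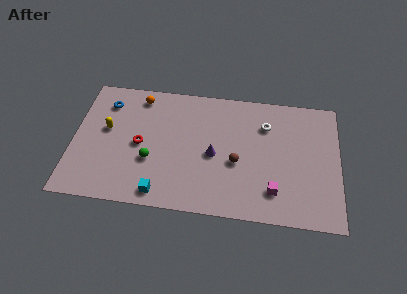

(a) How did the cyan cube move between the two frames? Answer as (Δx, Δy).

(-3.1, -1.2)

The cyan cube was at about (8.6, 2.3) and moved to about (5.5, 1.1).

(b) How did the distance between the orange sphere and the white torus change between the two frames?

-0.4

Before: roughly 8.3 units apart; after: 7.9. That's 0.4 units closer together.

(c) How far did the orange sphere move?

3.1

From (3.0, 5.1) to (3.9, 8.1), the orange sphere covered √(0.9² + 3.0²) ≈ 3.1 units.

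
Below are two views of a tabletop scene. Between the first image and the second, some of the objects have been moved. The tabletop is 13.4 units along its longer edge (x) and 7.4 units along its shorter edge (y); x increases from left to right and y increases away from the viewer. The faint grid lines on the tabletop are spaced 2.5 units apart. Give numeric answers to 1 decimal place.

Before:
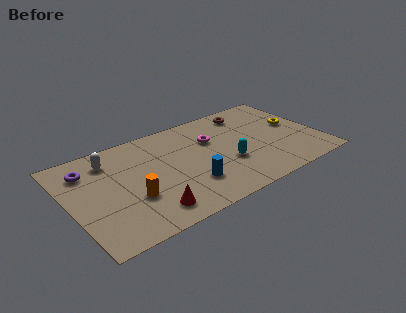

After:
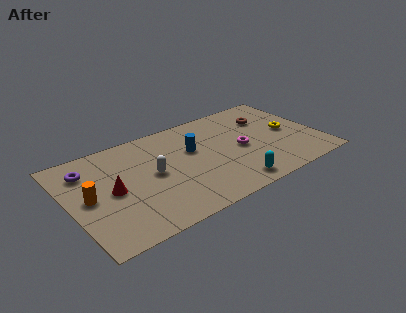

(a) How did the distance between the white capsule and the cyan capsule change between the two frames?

-2.0

Before: roughly 6.7 units apart; after: 4.7. That's 2.0 units closer together.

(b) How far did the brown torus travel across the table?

1.3

The brown torus moved from about (10.1, 6.2) to (11.0, 5.3), a distance of √(0.9² + 0.9²) ≈ 1.3.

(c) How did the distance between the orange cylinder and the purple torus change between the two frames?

-1.6

They were about 3.6 units apart before and 2.0 after — 1.6 units closer together.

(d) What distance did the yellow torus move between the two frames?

0.6

The yellow torus was near (12.3, 4.1) before and (11.9, 3.7) after, so it travelled √(0.4² + 0.4²) ≈ 0.6 units.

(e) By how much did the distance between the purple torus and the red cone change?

-2.8

Before: roughly 5.1 units apart; after: 2.3. That's 2.8 units closer together.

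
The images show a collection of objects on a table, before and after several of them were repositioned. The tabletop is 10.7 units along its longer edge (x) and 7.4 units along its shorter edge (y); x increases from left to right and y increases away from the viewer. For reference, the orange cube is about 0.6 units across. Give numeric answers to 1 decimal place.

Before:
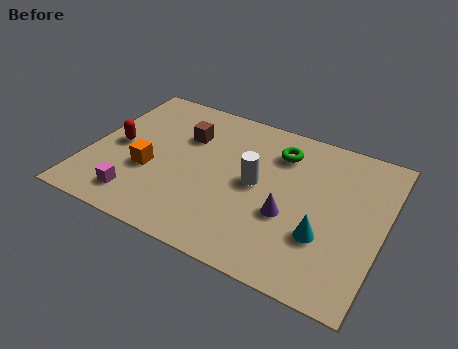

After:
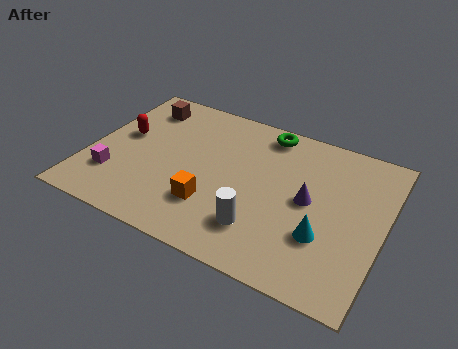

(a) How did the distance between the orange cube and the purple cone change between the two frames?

-1.4

They were about 5.1 units apart before and 3.7 after — 1.4 units closer together.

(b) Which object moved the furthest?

the orange cube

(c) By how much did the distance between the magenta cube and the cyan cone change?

+0.9

They were about 6.7 units apart before and 7.6 after — 0.9 units further apart.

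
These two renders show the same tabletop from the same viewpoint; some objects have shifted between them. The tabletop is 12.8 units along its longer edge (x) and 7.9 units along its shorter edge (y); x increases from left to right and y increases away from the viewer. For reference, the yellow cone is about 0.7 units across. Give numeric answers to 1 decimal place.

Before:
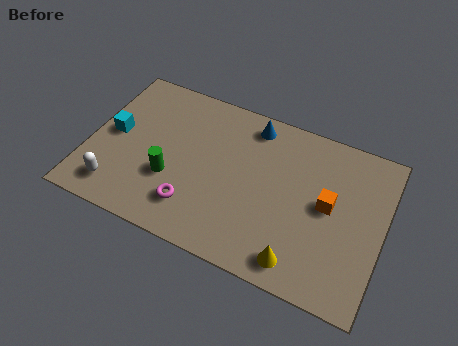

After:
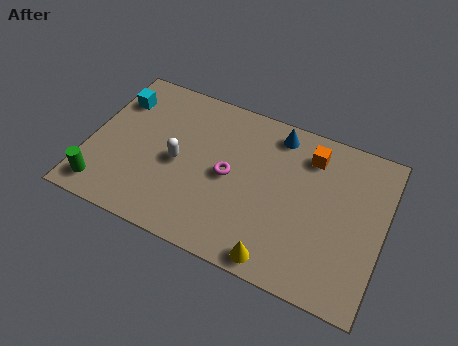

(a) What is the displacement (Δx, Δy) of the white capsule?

(2.4, 2.3)

From the two frames, the white capsule sits at roughly (1.5, 1.4) before and (3.9, 3.7) after.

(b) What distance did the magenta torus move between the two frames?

2.5

From (4.8, 1.8) to (6.1, 3.9), the magenta torus covered √(1.3² + 2.1²) ≈ 2.5 units.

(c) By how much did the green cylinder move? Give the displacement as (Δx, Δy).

(-2.8, -1.6)

The green cylinder was at about (3.7, 2.8) and moved to about (0.9, 1.2).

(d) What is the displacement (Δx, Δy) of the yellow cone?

(-0.9, -0.3)

The yellow cone was at about (9.5, 1.1) and moved to about (8.6, 0.8).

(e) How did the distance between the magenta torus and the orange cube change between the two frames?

-2.0

They were about 6.1 units apart before and 4.1 after — 2.0 units closer together.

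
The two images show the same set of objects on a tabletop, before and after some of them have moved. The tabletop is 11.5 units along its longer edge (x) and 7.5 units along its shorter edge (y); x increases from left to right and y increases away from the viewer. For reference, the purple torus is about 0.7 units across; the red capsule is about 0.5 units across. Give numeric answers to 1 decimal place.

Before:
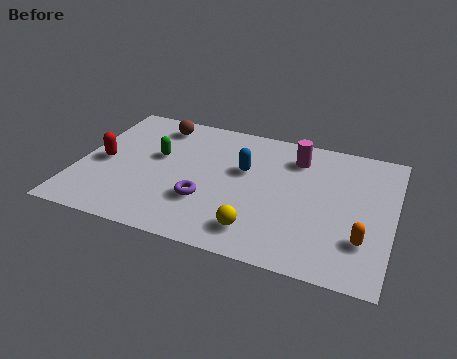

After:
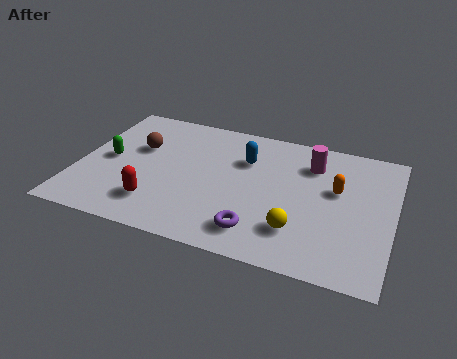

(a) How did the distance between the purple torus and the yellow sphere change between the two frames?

-0.7

They were about 2.2 units apart before and 1.5 after — 0.7 units closer together.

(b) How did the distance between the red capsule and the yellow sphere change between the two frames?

-1.2

They were about 6.3 units apart before and 5.1 after — 1.2 units closer together.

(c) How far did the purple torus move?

2.2

The purple torus was near (4.8, 2.4) before and (6.8, 1.4) after, so it travelled √(2.0² + 1.0²) ≈ 2.2 units.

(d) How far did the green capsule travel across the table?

1.8

The green capsule moved from about (2.8, 4.4) to (1.1, 3.7), a distance of √(1.7² + 0.7²) ≈ 1.8.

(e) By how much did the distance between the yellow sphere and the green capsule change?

+2.3

They were about 5.0 units apart before and 7.3 after — 2.3 units further apart.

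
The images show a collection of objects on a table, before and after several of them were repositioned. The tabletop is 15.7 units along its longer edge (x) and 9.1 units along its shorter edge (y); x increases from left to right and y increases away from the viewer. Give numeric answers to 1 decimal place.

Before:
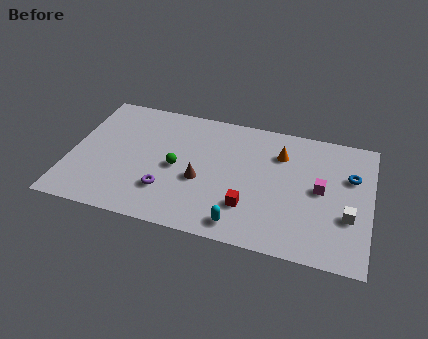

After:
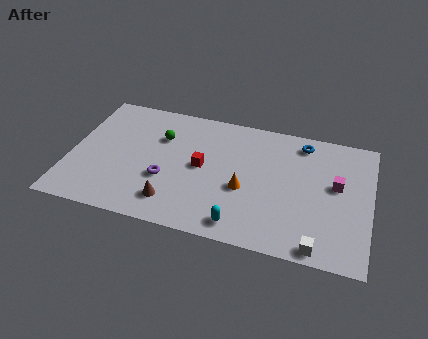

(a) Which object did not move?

the cyan capsule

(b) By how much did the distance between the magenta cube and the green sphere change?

+1.9

They were about 7.5 units apart before and 9.4 after — 1.9 units further apart.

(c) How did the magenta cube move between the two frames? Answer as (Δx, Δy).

(0.8, 0.5)

The magenta cube started near (13.1, 4.7) and ended near (13.9, 5.2).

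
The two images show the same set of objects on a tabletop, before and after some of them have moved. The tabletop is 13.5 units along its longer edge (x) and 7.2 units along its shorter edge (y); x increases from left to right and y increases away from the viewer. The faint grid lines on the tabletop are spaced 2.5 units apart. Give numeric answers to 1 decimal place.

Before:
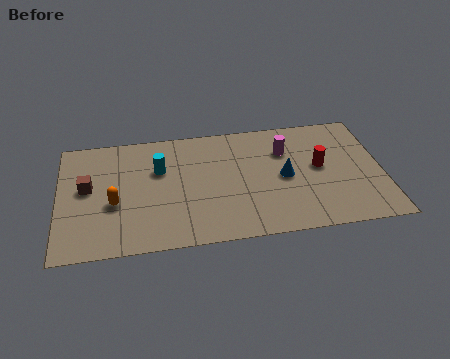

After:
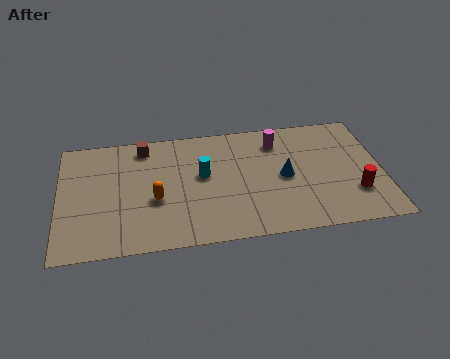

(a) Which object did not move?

the blue cone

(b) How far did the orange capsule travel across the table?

1.7

The orange capsule was near (2.3, 2.9) before and (4.0, 2.9) after, so it travelled √(1.7² + 0.0²) ≈ 1.7 units.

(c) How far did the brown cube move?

3.3

From (1.2, 4.0) to (3.6, 6.2), the brown cube covered √(2.4² + 2.2²) ≈ 3.3 units.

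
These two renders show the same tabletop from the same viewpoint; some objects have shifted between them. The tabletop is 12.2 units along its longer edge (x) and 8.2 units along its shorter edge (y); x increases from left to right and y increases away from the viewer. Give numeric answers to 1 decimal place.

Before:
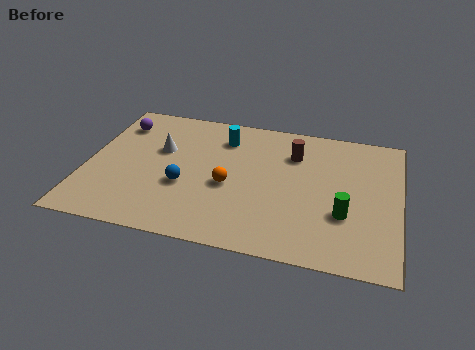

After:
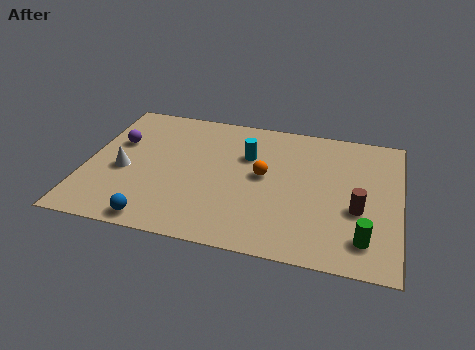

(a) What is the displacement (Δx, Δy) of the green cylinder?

(0.8, -1.2)

The green cylinder started near (10.1, 2.8) and ended near (10.9, 1.6).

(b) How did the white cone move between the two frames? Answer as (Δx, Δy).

(-1.3, -1.6)

The white cone started near (2.8, 5.1) and ended near (1.5, 3.5).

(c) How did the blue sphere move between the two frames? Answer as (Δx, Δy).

(-0.9, -2.3)

The blue sphere was at about (3.9, 3.1) and moved to about (3.0, 0.8).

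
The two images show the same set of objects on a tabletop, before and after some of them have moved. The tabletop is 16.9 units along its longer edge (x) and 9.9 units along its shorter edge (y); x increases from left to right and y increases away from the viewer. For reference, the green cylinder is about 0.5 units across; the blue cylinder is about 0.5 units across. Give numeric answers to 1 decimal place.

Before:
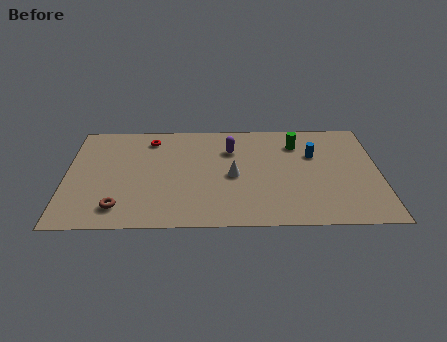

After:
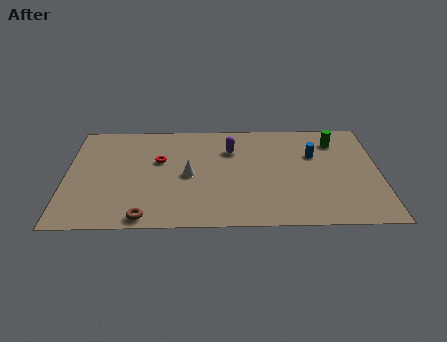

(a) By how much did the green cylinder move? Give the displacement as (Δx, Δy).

(2.1, 0.2)

From the two frames, the green cylinder sits at roughly (12.5, 7.6) before and (14.6, 7.8) after.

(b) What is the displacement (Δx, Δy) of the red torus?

(0.5, -2.1)

The red torus was at about (4.5, 8.2) and moved to about (5.0, 6.1).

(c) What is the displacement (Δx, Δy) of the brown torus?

(1.4, -0.9)

The brown torus was at about (2.9, 1.8) and moved to about (4.3, 0.9).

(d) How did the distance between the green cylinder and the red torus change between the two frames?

+1.7

They were about 8.0 units apart before and 9.7 after — 1.7 units further apart.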